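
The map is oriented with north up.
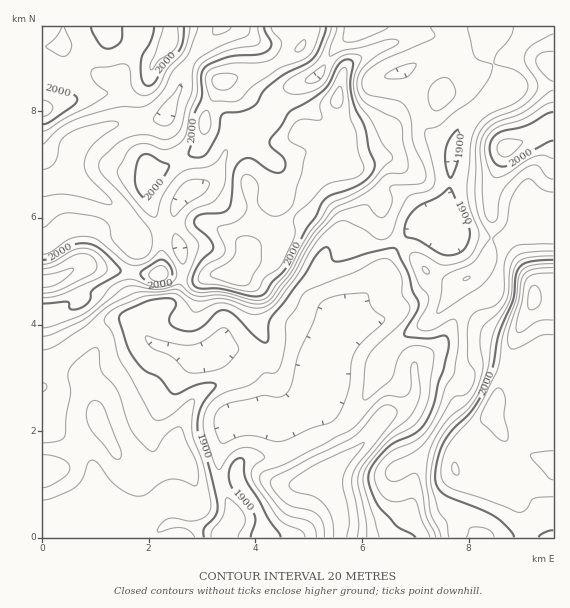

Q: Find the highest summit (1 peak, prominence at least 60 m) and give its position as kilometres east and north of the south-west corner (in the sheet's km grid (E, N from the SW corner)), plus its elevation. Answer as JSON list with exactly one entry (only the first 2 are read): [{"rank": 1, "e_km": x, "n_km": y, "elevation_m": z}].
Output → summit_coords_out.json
[{"rank": 1, "e_km": 9.21, "n_km": 4.51, "elevation_m": 2086}]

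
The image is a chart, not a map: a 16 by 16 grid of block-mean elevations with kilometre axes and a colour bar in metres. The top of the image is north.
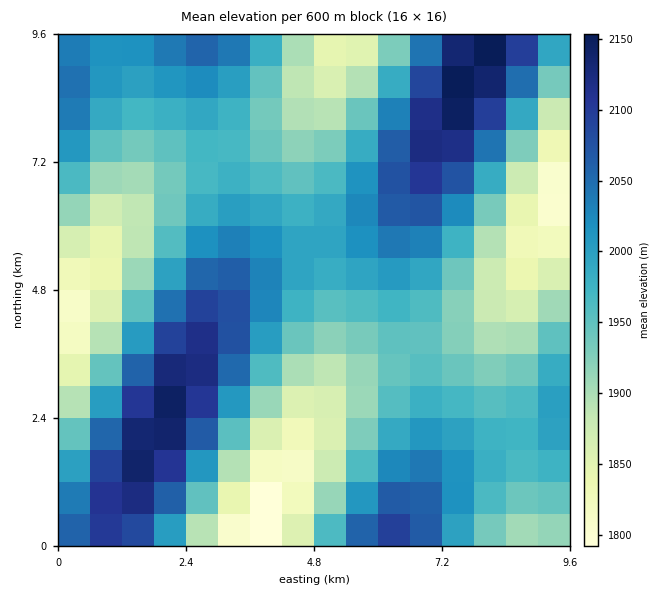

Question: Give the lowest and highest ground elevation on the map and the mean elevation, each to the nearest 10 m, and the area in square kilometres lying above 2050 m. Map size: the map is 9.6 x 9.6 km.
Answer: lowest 1780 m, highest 2160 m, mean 1970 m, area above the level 18.1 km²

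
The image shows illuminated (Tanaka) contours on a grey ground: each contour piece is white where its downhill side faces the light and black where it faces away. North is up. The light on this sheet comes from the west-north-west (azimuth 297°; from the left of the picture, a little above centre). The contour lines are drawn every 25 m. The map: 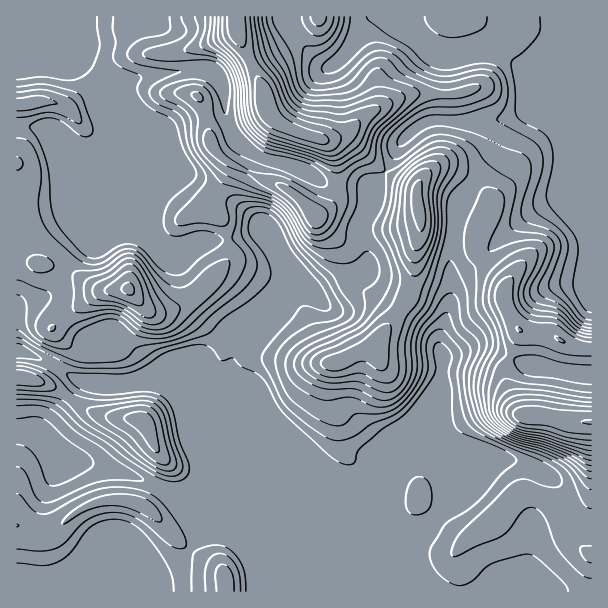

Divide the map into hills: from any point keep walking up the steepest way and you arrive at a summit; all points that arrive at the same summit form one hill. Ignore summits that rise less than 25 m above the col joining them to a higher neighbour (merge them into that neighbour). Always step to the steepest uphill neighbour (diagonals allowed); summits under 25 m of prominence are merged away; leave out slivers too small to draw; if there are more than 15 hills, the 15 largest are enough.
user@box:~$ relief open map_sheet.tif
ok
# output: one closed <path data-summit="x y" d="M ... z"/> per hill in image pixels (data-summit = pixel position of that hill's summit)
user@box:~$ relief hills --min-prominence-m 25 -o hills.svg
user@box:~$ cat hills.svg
<path data-summit="591 422" d="M488 348l-17 0-29 9 2 3-4 24-12 29-48 48-4 12-7 7-9 4-9 3-151 0-9 1-8 5-13 1 22 24 39 17 13 11 12 21 2 25 333 0 1-217-64-9z"/><path data-summit="128 288" d="M99 98l-1 12 6 24-1 4-8 8-15 0-14-8-28-11-22 1 0 222 23 8 45 24 36 3 20-5 15 0 16 8 9 8 6 11 10 27 0 15 5 8 31-73 0-25 8-12 36-38 13-24-3-18-9-18-16-19-24 8-45 4-10 5-11 0-7-3-8-8-5-9z"/><path data-summit="377 347" d="M363 271l-24 5-24 14-4 0-11-6-12 2-12 23-36 38-8 12 0 25-32 74 2 18-8 12 157-1 18-7 7-7 4-12 48-48 10-20 4-18 2-16-5-14-5-9-8-8-51-33-8-8-1-14z"/><path data-summit="264 101" d="M401 16l-24 0-8 3-8 10-15 25-17 13-11-5-21-25-21 13-58 26 6 17 0 15 4 14 7 16 8 8 20 12 30 8 37 20 35 1 5 2 1 5 2-6 18-24 11-23 20-17 7-3 63 0 21-5 17-8 9-11 25-11 14-18-14-1-24 11-4 0-20-16-21-12-19 0-20 5-16-1-9-5-23-18-5-5z"/><path data-summit="315 216" d="M207 70l-22 0-39 6-18 4-9 10-17-1 83 85 42 24 33 26 6 13 11 12 7 14 6 23 10-2 11 6 4 0 24-14 23-5 5-5 0-14-6-15-1-10 10-21 0-17-17-3-27-2-26-15-37-11-20-12-8-8-6-12-5-18-1-21-5-9z"/><path data-summit="141 506" d="M29 432l-13 0 1 160 90 0 42-18 15-3 13-7 13-13 12-23-32-35-30-15-50-15-18-1-22-10z"/><path data-summit="560 339" d="M591 156l-7 20-9 18-18 5-26 13-19 16-33 34-27 16-1 21-12 40 0 8 4 9 28-8 17 0 40 18 51 8 13 0z"/><path data-summit="419 209" d="M525 110l-12 6-21 5-63 0-7 3-20 17-11 23-19 27-2 15-10 21 1 10 6 15 0 14-5 4 4 3 1 14 8 8 51 33 8 8 4 8 13-45 0-50 7-45 24-34 20-23 4-16 5-8z"/><path data-summit="236 17" d="M285 16l-268 0-1 41 16-3 37 2 22 19 8 13 12 2 8 0 6-8 7-3 53-9 22 0 9 6 5 0 31-16 24-10 20-12 0-3-4-5z"/><path data-summit="144 422" d="M155 380l-15 0-20 5-39-3-40 51-11-1 20 20 22 10 11 0 34 8 23 8 28 15 20-1 11-10 3-6 0-14-6-13 0-15-16-38-9-8z"/><path data-summit="447 17" d="M591 16l-189 0 0 7 6 8 27 21 21 3 20-5 19 0 21 12 17 14 7 2 24-11 14 0 14-5z"/><path data-summit="29 104" d="M47 54l-15 0-16 5 0 67 28 2 22 10 14 8 15 0 8-8 1-4-6-24 0-24-7-11-19-17z"/><path data-summit="225 581" d="M197 520l-3 1 8 9-12 21-13 13-13 7-15 3-41 17 149 1-1-25-12-21-13-11z"/><path data-summit="17 377" d="M17 350l-1 81 25 2 23-28 10-16 10-8-45-23z"/><path data-summit="318 17" d="M375 16l-89 1 6 13 18 24 8 8 11 5 17-13 18-30z"/>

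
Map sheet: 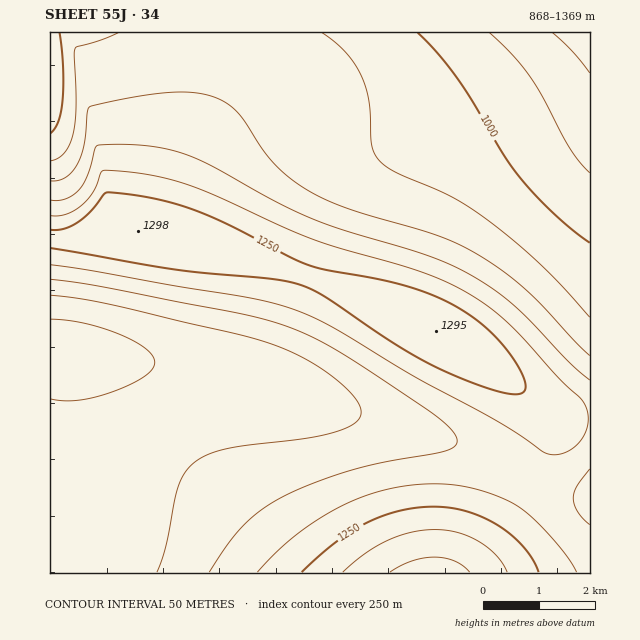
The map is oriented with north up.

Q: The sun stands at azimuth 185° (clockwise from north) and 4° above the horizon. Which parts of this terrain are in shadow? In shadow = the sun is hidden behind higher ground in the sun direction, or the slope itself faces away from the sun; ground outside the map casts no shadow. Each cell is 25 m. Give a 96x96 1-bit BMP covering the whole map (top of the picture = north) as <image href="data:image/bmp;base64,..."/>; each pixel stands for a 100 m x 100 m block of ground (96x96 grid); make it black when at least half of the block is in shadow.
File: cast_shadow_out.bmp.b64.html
<image width="96" height="96" href="data:image/bmp;base64,Qk2+BAAAAAAAAD4AAAAoAAAAYAAAAGAAAAABAAEAAAAAAIAEAAATCwAAEwsAAAIAAAAAAAAA////AAAAAAAAAAAAAAAAAAAAAAAAAAAAAAAP//8AAAAAAAAAAAA/////gAAAAAAAAAB/////+AAAAAAAAAD//////gAAAAAAAAD//////wAAAAAAAAH//////4AAAAAAAAH//////4AAAAAAAAH//////wAAAAAAAAH//////wAAAAAAAAH//////wAAAAAAAAH//////gAAAAAAAAH//////AAAAAAAAAH//////AAAAAAAAAH/////+AAAAAAAAAD/////+AAAAAAAAAD/////8AAAAAAAAAD/////8AAAAAAAAAD/////4AAAAAAAAAD/////wAAAAAAAAAB/////wAAAAAAAAAB/////gAAAAAAAAAB/////AAAAAAAAAAA////+AAAAAAAAAAA////8AAAAAAAAAAAf///4AAAAAAAAAAAf///gAAAAAAAAAAAP///AAAAAAAAAAAAD//4AAAAAAAAAAAAA//AAAAAAAAAAAAAAAAAAAA8AAAAAAAAAAAAAAB8AAAAAAAAAAAAAAD8AAAAAAAAAAAAAAH8AAAAAAAAAAAAAAf8AAAAAAAAAAAAAA/8AAAAAAAAAAAAAB/8AAAAAAAAAAAAAD/8AAAAAAAAAAAAAP/8AAAAAAAAAAAAAf/8AAAAAAAAAAAAB//8AAAAAAAAAAAAH//8AAAAAAAAAAAAf//8AAAAAAAAAAAB///8AAAAAAAAAAAH///8AAAAAAAAAAAf///8AAAAAAAAAAD////8AAAAAAAAAAP////8AAAAAAAAAA/////8AAAAAAAAAH/////8AAAAAAAAAf/////8AAAAAAAAB//////8AAAAAAAAH//////8AAAAAAAA///////8AAAAAAAD///////8AAAAAAAf///////8AAAAAAD////////8AAAAAAf////////8AAAAAD/////////8AAAAA///////////4AAAP///////////+AAD/////////////AB//////////////h/////////////////////////////////////////////7///////////////z///////////////z///////////////j///////////////D///////////////D//////////////+D//////////////8D//////////////4D//////////////4D//////////////wD//////////////gD//////////////AD/////////////+AD/////////////8AB/////////////4AB//////8AA////wAB//////AAAB///gAB/////8AAAAP/+AAB/////wAAAAB/4AAB/////AAAAAACAAAA////+AAAAAAAAAAA////4AAAAAAAAAAA////wAAAAAAAAAAA////gAAAAAAAAAAA7//+AAAAAAAAAAAAR//8AAAAAAAAAAAAQ//4AAAAAAAAAAAAA//wAAAAAAAAAAAAAf/AAAAAAAAAAAAAAf+AAAAAAAAAAAAA="/>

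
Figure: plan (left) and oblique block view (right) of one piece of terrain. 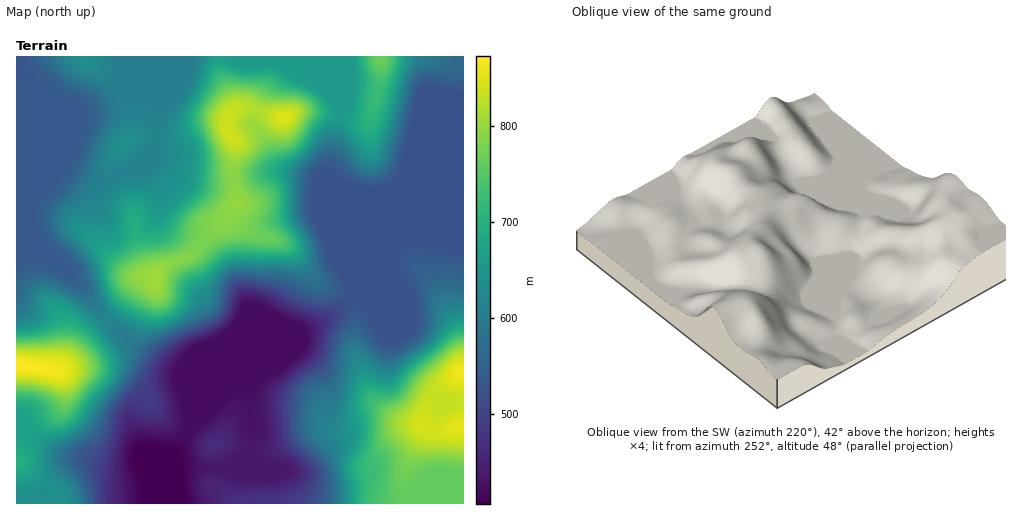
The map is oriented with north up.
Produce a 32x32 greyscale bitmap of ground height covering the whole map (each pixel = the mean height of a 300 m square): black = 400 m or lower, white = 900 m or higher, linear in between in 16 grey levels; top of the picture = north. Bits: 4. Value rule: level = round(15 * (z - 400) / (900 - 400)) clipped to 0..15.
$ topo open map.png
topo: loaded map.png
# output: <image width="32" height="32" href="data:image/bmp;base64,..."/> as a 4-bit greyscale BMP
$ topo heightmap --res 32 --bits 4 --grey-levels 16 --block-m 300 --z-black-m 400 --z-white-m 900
<image width="32" height="32" href="data:image/bmp;base64,Qk12AgAAAAAAAHYAAAAoAAAAIAAAACAAAAABAAQAAAAAAAACAAATCwAAEwsAABAAAAAAAAAAAAAAABEREQAiIiIAMzMzAERERABVVVUAZmZmAHd3dwCIiIgAmZmZAKqqqgC7u7sAzMzMAN3d3QDu7u4A////AHd3ZCEQABEiIiI0V5qru7uHd1QhEAARIRESI1eaq7u7mHZDIQAAERERESNYmqu7u5h1QzEAABEhERI0Z5q7zMyIdlQyEBESIREjRmeKvN3diJl1QhERERERI1Z3irzd3omql0MiIRERESNWZ4q83d2au6hkMyEREREjVmeaq83dzN3KhTMhERERE0VWiIm93e7u25dTIRERERE0Vnd4rN7t3cuXVCEREREREkZmVnnNu7y5hmVDERERERJFZURXm4iZmHZ3ZUMhERESNFRERXlniId3iZhlQRERIjREREV3Z4dmeau5dlIRIzRERERFZlZlVou8yodjMzRVVERERVVFVFabzMupdVVWZUREREVVRERXmru7u5iIiHVERERERERFeImaq7u6qqqFREREREREVnd4mZq7y7upZERERERERFZ3eJiJq8y7qFRERERERERWZ3iIeJq8y6dURERERERERWZnd3eJvLunVERERERERERWZmd3iby6l1REVUREREREVndmd3m8uphlRWdkREREREVnd3eJzcu6llZ4ZERERERFZ3d3is3MzKh3iXVERERERFZmZ5vdzN3JiJmFREREREVmZmaKzdzMyoiJlkRERERVZmZmeby7qpiIipdERERVZmZmZmiqmZiIiIqoVFVEVndmZmZniIiIiIiKuGZV"/>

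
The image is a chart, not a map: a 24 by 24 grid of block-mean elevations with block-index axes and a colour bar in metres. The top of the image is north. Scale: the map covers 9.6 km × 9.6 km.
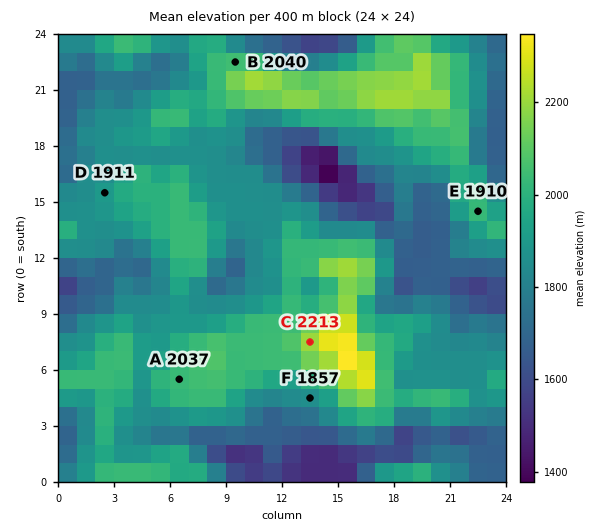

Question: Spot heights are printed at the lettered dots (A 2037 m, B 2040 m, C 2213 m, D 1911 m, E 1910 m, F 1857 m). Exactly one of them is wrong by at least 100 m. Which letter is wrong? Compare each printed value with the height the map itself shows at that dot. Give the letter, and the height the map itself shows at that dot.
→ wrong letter E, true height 2035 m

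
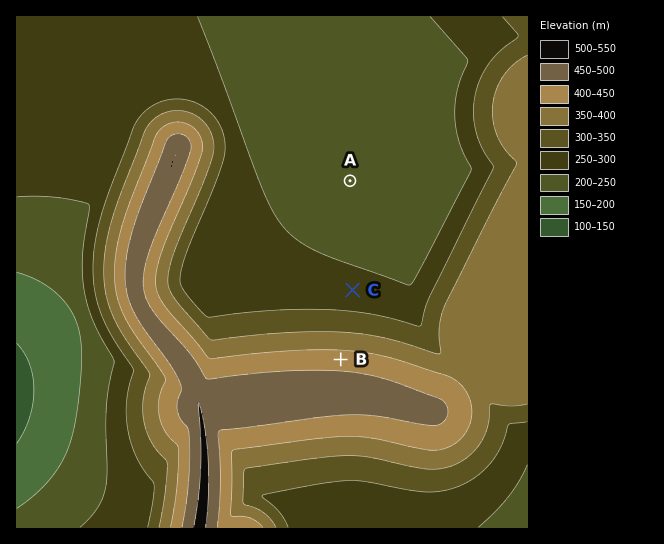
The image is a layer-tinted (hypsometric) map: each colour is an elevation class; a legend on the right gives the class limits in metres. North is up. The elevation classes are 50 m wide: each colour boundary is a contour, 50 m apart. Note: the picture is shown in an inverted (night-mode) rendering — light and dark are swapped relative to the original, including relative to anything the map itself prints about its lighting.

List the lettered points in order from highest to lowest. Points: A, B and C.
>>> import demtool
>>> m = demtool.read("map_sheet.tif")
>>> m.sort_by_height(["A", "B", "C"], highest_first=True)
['B', 'C', 'A']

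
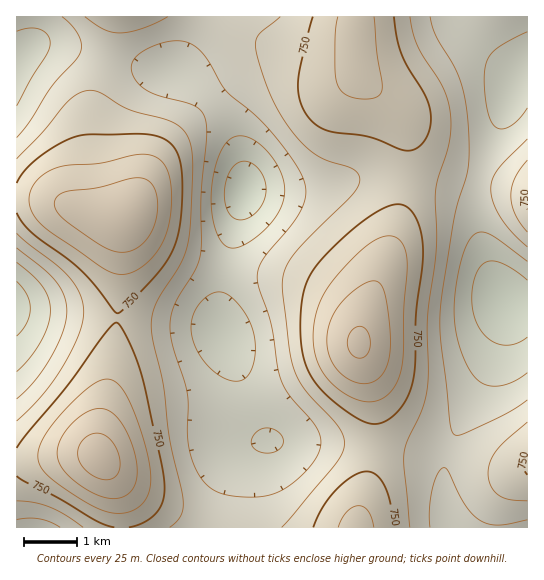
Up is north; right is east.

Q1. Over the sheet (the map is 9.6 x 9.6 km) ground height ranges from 630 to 835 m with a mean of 725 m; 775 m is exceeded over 13.6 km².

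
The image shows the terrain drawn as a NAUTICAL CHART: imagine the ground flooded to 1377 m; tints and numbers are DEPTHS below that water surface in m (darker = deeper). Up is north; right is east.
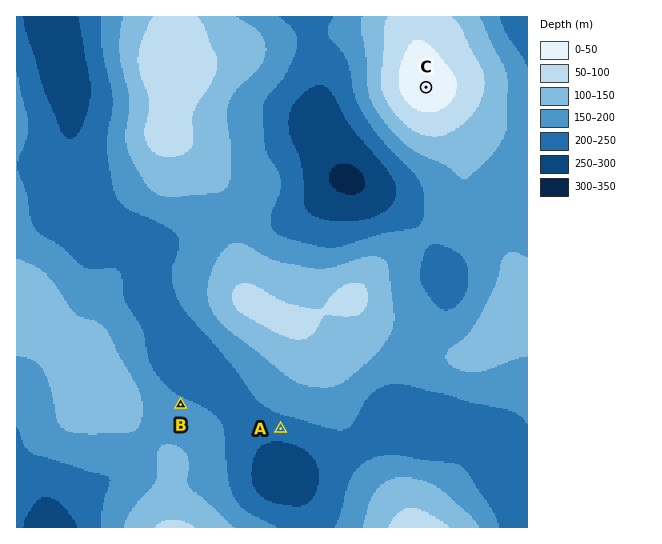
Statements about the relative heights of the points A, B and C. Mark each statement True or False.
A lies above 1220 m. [False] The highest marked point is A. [False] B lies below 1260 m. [True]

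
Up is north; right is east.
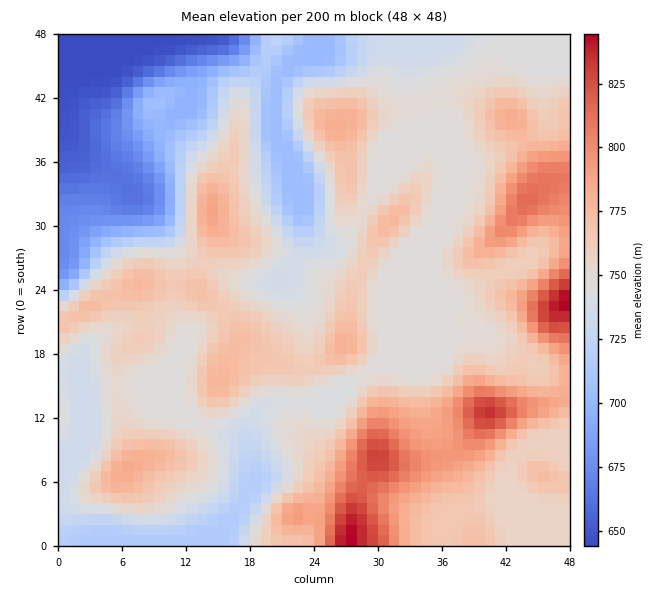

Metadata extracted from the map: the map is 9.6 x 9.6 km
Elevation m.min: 645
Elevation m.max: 845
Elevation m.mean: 750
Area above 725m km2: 74.3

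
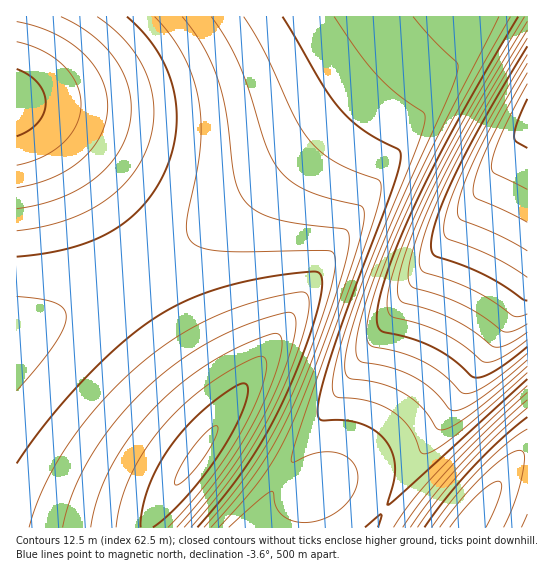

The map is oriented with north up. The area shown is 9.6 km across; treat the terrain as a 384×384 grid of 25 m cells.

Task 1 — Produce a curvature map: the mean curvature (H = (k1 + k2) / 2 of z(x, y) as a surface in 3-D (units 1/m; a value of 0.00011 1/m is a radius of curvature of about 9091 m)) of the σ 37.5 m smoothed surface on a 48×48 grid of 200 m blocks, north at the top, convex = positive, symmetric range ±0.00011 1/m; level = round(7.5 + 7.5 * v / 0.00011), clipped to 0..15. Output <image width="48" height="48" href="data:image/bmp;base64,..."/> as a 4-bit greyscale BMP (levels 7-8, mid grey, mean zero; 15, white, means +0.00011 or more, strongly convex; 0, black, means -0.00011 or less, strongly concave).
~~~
<image width="48" height="48" href="data:image/bmp;base64,Qk32BAAAAAAAAHYAAAAoAAAAMAAAADAAAAABAAQAAAAAAIAEAAATCwAAEwsAABAAAAAAAAAAAAAAABEREQAiIiIAMzMzAERERABVVVUAZmZmAHd3dwCIiIgAmZmZAKqqqgC7u7sAzMzMAN3d3QDu7u4A////AHd3iIiIiv/8p1IAWZmZmZmBAUab7/2IiHd3iIiIiN/+yWQgF5mZmZmWACR6z/+4iHd3eIiIiJ//24YxA4mZmZmZQBNYrf/5iHd3eIiIiIr//adTEFmZmZmZggE2m+/+iHd3d4iIiIjP/sl0IBeZmZmZlgAkec7/uHd3d3iIiIif/+uGMQKJmZmZmUATWK3/+Xd3d3eIiIiK//2oUxBZmZmZmYIBNovv/nd3d3d4iIiIz/7JdCAHmZmZmZcAJHnO/3d3d3d3iIiIjv/rljECiZmZmZlQElet/3d3d3d3eIiIif/9qFMQSZmZmZmCATWL33d3d3d3d4iIiL/+ynQgBpmZmZmXACRpznd3d3d3d3iIiI7/65YxAYmZmZmYUAJHrHd3d3d3d3eIiIn//ahTEDiZmZiIggE1ind3d3d3d3d3iIi//sp0IAaIiIiIhwATaXd3d3d3d3d3eIiN/+uWMQF4iIiIiFACR3d3d3d3d3d3d3iJ//2oUxA4iIiIiIMAJXd3d3d3d3d3d3eIr/7JdCAFiIiIiIcAE3d3d3d3d3d3d3d3jP/rljEAeIiIiIhQAXd3d3d3d3d3d3d3eO/9qFIAKIiIiIiDAHd3d3d3d3d3d3d3d6/+yXQgBIiIiIiHEHd3d3d3d3d3d3d3d3z/64YxAGiIiIiIUHd3d3d3d3d3d3d3d3jv/ahSABeIiIiIg3d3d3d3d3d3d3d3d3ef/sl0IASIiIiIh3d3d3d3d3d3d3d3d3d7/9uGMQBoiIiIiHd3d3d3d3d3d3d3d3d43/2oUgAXiIiIiHd3d3d3d3d3d3d3d3d3n/7JdCADd3d3d3d3d3d3d3d3d3d3d3d3e//bhjEAV3d3d3d3d3d3d3d3d3d3d3d3d9/9qFIAB3d3d3d3d3d3d3d3d3d3d3d3d4/+yXQgAnd3d4iId3d3d3d3d3d3d3d3d3r/65YxAFd3d4iIiIh3d3d3d3d3d3d3d3fP/ahSAAZ3d4iIiIiIh3d3d3d3d3d3d3eP/sp0IAJ3d4iIiIiIiId3d3d3d3d3d3d6/+uWMQBHd4iIiIiIiIh3d3d3d3d3d3d3z/24UwAGd4iIiIiIiIiId3d3d3d3d3d3jv7KdCABd5mZiIiIiIiIh3d3d3d3d3d3ef/slkEAR5mZmYiIiIiIiHd3d3d3d3d3d8/9uFMQBpmZmZiIiIiIiId3d3d3d3d3d47/ynUgAZmZmZmIiIiIiId3d3d3d3d3d3n/7JZBAJmZmZmYiIiIiIh3d3d3d3d3d3e//bhjEJmZmZmYiIiIiIh3d3d3d3d3d3eO/9p1IJmZmZmYiIiIiIh3d3d3d3d3d3d5/+yXQZmZmZmIiIiIiIh3d3d3d3d3d3d3v/64Y5mZmZmIiIiIiIh3d3d3d3d3d3d3jf/ahZmZmYiIiIiIiIh3d3d3d3d3d3d3ef/sp5mZiIiIiIiIiId3d3d3d3d3d3d3d6/+uYiIiIiIiIiIiId3d3d3d3d3d3d3d43/24iIiIiIiIiIiHd3d3d3d3d3d3d3d3j/7A=="/>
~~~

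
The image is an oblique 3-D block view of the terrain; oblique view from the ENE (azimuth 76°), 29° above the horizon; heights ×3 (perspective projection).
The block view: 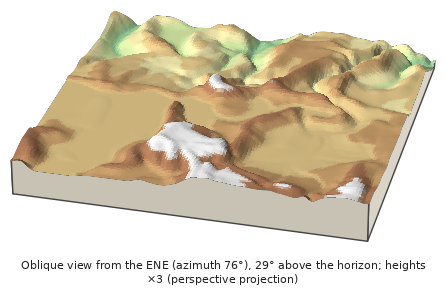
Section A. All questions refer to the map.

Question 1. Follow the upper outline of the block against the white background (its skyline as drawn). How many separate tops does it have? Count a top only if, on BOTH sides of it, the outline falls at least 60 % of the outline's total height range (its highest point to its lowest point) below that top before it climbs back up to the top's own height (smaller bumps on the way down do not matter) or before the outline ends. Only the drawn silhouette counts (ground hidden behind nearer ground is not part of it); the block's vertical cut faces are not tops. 0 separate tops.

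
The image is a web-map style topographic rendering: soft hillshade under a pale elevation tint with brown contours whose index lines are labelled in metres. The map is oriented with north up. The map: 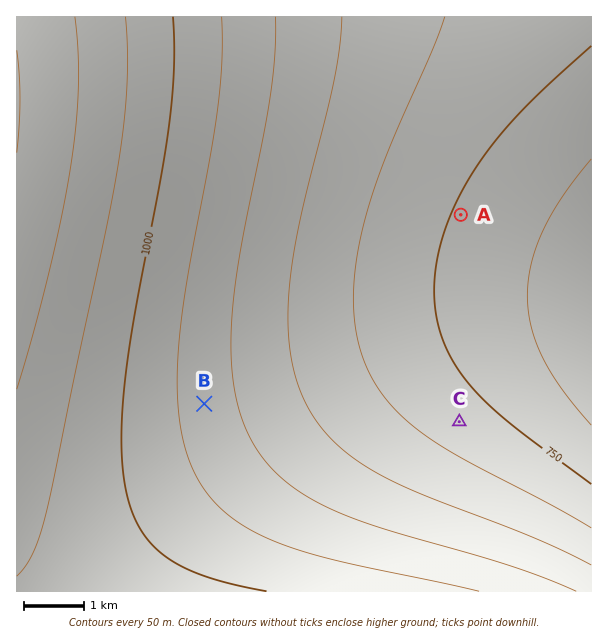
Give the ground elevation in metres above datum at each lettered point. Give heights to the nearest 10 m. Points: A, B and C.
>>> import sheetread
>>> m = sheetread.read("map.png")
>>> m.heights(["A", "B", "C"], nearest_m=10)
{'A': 740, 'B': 930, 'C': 770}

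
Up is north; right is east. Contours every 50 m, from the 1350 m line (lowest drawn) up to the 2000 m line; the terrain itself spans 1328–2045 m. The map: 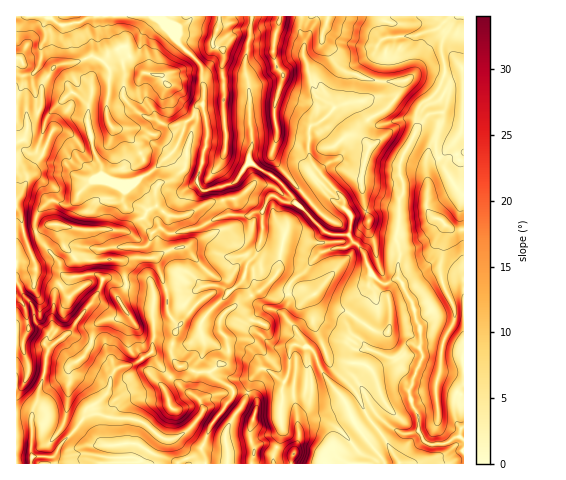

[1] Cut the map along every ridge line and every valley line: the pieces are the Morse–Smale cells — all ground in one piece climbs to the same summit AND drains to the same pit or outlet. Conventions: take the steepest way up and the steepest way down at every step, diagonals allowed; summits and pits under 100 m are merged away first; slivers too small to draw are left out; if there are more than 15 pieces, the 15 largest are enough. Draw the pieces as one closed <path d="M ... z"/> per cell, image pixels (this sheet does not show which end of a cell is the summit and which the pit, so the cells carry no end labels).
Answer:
<path d="M456 16l-4 0-13 12-8 3-15 5-27 1-8 3-5 8 8 12-5 35-16 6-26 5-17 16-10 4 0 33 9 14 25 27 0 8 7 7 0 13-3 7-19-1-4-2-30-30-3-6-16-18-25-15-6 4-8 14-6 3-25 7-7-4-2-8 6-17 0-8 4-16 0-12-4-18 1-23-2-18-25-26-2-6-12-13-2-6-145 1 0 248 19 4 3 4 12 4 10 8 9 12 16-13 10-2 14 5 9 11 9-13-4-21-3-4 12-2 22 0 2 1 11 31 1 22 3 6 10 7-6 9-4 14 4 14 4 4 4 0 12 6 14 0 24 18-1 8-21 27-9 22 4 17 21-1 1-10-3-14 1-8 18-27 7-23 8-11 7 0 18 12-2 13 3 1 15-1 5-3 2-45 7 4 9 23 21 25 10 24 31 41 79-1 0-109-5-3-21-4-18 0 0-21-4-5-3-17-14-25-1-14 2-14-4-10 3-13 0-26 4-9-3-29 16-33 0-16 2-7 19-17 6-11 2-12-3-13 0-13z"/><path d="M154 258l-22 0-12 2 3 4 4 21-9 13-9-11-14-5-10 2-16 13-9-12-10-8-10-3-8-6-16-2 0 29 9 13 4 19-4 9-9 0 1 128 188-1-3-16 9-22 21-27 1-8-24-18-14 0-12-6-4 0-4-4-4-14 4-14 6-9-10-7-3-6-1-22z"/><path d="M451 16l-199 1-1 19-6 25 4 26 0 35 3 8-3 32 27 16 16 18 3 6 30 30 4 2 19 1 3-7 0-13-7-7-1-11-24-24-9-14 0-33 10-4 17-16 26-5 16-6 5-35-8-12 5-8 8-3 27-1 18-6z"/><path d="M463 16l-5 0-4 4-11 19-1 16 3 13-2 12-6 11-19 17-2 7 0 16-16 33 3 29-4 9 0 26-3 6 4 17-2 14 1 14 14 25 3 17 4 5 0 21 18 0 25 6z"/><path d="M251 16l-89 1 1 5 12 13 2 6 25 26 2 18-1 23 4 18 0 12-10 44 6 9 33-9 13-20 3-32-3-8 0-35-4-26 6-25z"/><path d="M309 347l-3 1-1 44-5 3-18 1 0 37-8 20 0 10 110 1-4-9-26-32-10-24-21-25-9-23z"/><path d="M263 368l-11 10-7 24-19 29-1 8 3 14 0 11 46-1 0-10 8-20-1-28 3-23z"/><path d="M17 296l-1 39 9 1 4-7-3-16-3-9z"/>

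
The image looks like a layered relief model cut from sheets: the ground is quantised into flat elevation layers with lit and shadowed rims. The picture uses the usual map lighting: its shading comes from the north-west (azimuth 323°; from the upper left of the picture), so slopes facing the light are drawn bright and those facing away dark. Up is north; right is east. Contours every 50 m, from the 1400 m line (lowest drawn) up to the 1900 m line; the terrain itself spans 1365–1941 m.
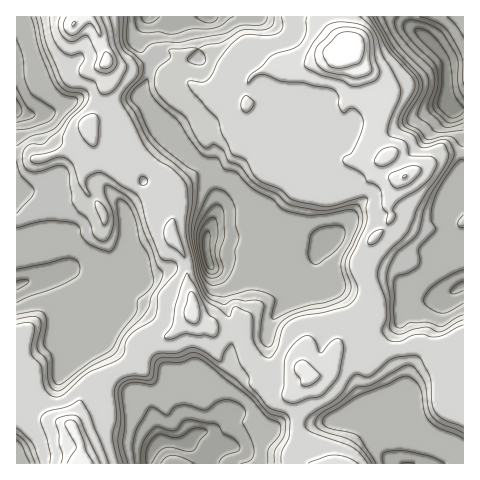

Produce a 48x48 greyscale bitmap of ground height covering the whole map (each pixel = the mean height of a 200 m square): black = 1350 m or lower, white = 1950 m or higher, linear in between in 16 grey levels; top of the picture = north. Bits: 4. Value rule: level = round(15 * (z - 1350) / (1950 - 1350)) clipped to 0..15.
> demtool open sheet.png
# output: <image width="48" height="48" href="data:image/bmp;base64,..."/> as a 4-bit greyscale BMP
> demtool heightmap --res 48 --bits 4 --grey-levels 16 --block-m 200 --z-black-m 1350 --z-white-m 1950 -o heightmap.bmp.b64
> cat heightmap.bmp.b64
<image width="48" height="48" href="data:image/bmp;base64,Qk32BAAAAAAAAHYAAAAoAAAAMAAAADAAAAABAAQAAAAAAIAEAAATCwAAEwsAABAAAAAAAAAAAAAAABEREQAiIiIAMzMzAERERABVVVUAZmZmAHd3dwCIiIgAmZmZAKqqqgC7u7sAzMzMAN3d3QDu7u4A////AFeavN3Kl1MjREMzRVVnmqqqqqhlREVVVWiavNy6llQiMyMzNEVnmqqqqpdVVVVVVXmqvNyqhlQiIiIzNFVWiaqpmHZVVVVVVpqqvNuqllVDQyIzRVVVeZmHdmZVVVVWd6qqvMuql1VEVDRERVVWeZh2VVVVVVVomaqqq7qql1VVVVVVVVVomamHZVVVVVaJqqqqqqqqllVVVVVVVVaKqqqpdlVVVVaKqqqpiaqqllVVVVVVVWiaqqqqmHZlVVaaqqqYZ5qql2ZlVVVVZ4maq7u6qYh2ZWeaqqqXVnmaqZmGVVVWeImaq7y7qZmIdniaqqqXVVeJmqqGZmVniJqZq8u7qpmZiIiaqqmHVVVniaqYiHeJiKqZqruqqqmZmZmqqql2VVVVeKqqqZmqmZmImqqqqqmZmZmqqql2VVVVaJqqqqqqmZl3mqqqqqqZiJmZqpmGVVVVVomqqqqqmZl3mqqqqqqYd3h3iYh2VVVVVmiZqsuqmZl2eZmqqqqpZmZlZ2ZmVVVWVmeJqsypiZiGZniImaqpZVVVVVVVVVVWZmeJqruXeIh2ZVZmeJqpZVVURUVVVVVWZmZ5qrpmZmZmZVVVZ5mYZVVVRERFVVVWZlVomqhVVVZlVVVVV5mYZlVVVFVERVVWZVVniaczVVVVVVVVaKqYdmZVVVVVVVVWZVVoiaYSRVVVVVVVaKqYd3ZlVVVVVVVmZVZ5qpQTVVVVVVVVV5qph3ZmVVVVVWZ3ZVaKqoMTRVVVVVVUVpqqmHZmVWVVVWeIdmeaqoMSRVVVVVVVVXqqqYdmZmZmZmeJdmeaqoQiRVVVVVVVVWmqqZdmZnd3d3iJdmiqqoUzRVVWZmZmVWiqqphmZmd3d4iZdnmqqoZERVVmZ4iIh3mqqphlVmZ3d4mYd4maqpZUVVVmiZqqqZmqqql1VVZnd4mIeJmaqoZVVWZ4mqqqqqqqu6qGVWd3d5mImZmaqYZVVniaqqqqqqqrzLunVXiHeJqZmZmZmHZmZ4mqqqqqqqq7vMupdnmZiaqqqpmZhmZmeJmqqqqqqqu8uqqqhniJmaqqqqmHZWZ3iZmqqqqqqqu8yqmqh2d4iaqqqql2VWeImqmZqqqqqqq7qph4dlZniaqqqphlVniImqqZmqqqqqq6qYZVVURVaKqqqpdVZniJmqqqqqqqqqq6l2VUMyRFVpqqqYZWZ4iZmqqqqqqqqqq7qGVCETRVVXmqqXZmiImZqqqqqqqqqqq7qXUxAUVVZniqqGVoiJmZqqqqqqqqqqu7qoZBEkVVeZmqqYZ4iJmZqqqqqqqqq7u7qpZCE1VWiqqrupd4iZmZqqqqqqq7zNzLqoZCE1VXmqq9yqh4iIiJqqqqqrzN7u3KqWVCE1Voqqq9ypd3iIeImqqqqrze/+26llQhE1Vpqqq8uGZ3d3eImaqqqqve/+25dTIRJFV5q7vMp1VmZmZ3eZmZmqvN7+24VCESNVWKvdzMp1VVVVVVZ4iImqq83dyWQyEjRVaKve3Lp1Q0REQ0VVVnmqqru7p1QyNEVQ=="/>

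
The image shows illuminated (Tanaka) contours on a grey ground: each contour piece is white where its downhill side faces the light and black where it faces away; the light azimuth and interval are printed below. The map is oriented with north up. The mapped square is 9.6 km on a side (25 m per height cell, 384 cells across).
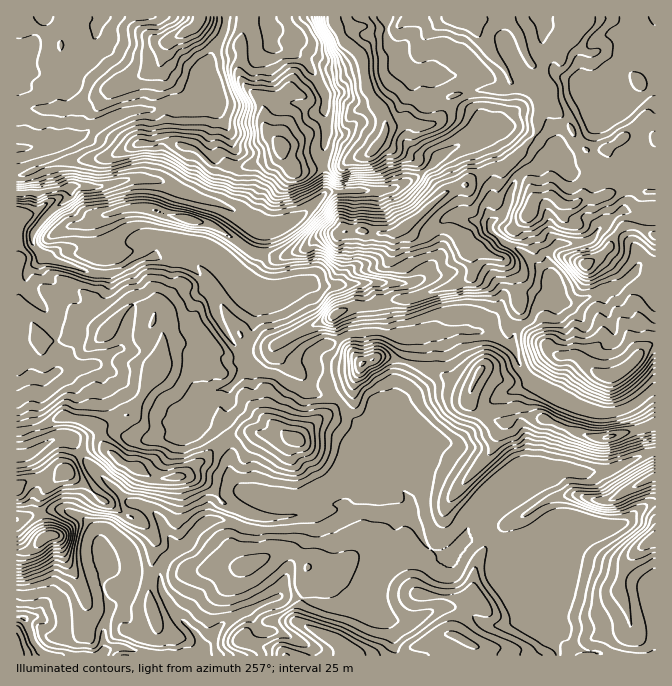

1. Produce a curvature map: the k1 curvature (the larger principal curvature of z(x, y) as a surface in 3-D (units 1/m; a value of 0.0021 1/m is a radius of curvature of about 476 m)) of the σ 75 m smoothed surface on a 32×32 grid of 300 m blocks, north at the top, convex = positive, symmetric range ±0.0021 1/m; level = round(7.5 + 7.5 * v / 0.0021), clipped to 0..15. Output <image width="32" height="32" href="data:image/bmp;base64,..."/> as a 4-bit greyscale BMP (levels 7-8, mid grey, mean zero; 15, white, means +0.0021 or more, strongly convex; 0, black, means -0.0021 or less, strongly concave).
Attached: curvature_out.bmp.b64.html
<image width="32" height="32" href="data:image/bmp;base64,Qk12AgAAAAAAAHYAAAAoAAAAIAAAACAAAAABAAQAAAAAAAACAAATCwAAEwsAABAAAAAAAAAAAAAAABEREQAiIiIAMzMzAERERABVVVUAZmZmAHd3dwCIiIgAmZmZAKqqqgC7u7sAzMzMAN3d3QDu7u4A////AKmriaqnvLyay5qoqqqYmJmaipqaiZqs/Jd3mpiHd5iomHuIqImYiZd3iZmrh4iZp5eLh6mYmYeoiIq4uYh3iqe4yHepqpmpqZiIh5l3eInH/+d3qXmZqpiIiIiKiIiJz37pa9mXmKmIiIiKiKl3h3uqavuImMuZmIiIjIeLuu+57c2avcuHiIiIiIrod4yp/4rZr9rLiYqZiIiIvnd3iIuImviIeqmbyXeIh2yoed+43r25l3eKu8qIeIiLvP/s/3jIipeIiah7qHeKyZu3iYmHiIe4iImoeMp2ismYh62niHh5momnmoi/zMmdqbzb+4mKp4qJmbyHysiHmovrqJ2YibmZipma/6iId3eKqImYmIiamYmXd3z/7rd4m3eYmKq7maq4h4h4iZnO24p4yIjImaiYmHjMh5m5eKrqjfuYvJmJiIe/vf3KuZjMqYqemrz8qIv/6Hee/++ap82bqMzdnN/+qIeZibh5+piNvLqIuWiIiImZjbenhq3Zmqeaqs7+2Xeu3b3N/aqorOmHiIiHiK//+5m8h6zZiIeNiLupiIiJmYh52Zi4y9yXaqt3qpmaqHiHaciXu7h7h4mqh3l4iLuZl4+sqJ53eKu6qHiJeIiJqneqepiteId4mZmIiIiYd62oqnh5+3eXe3mKmXeYmHmo7ZuJr6mKq7mYiamI"/>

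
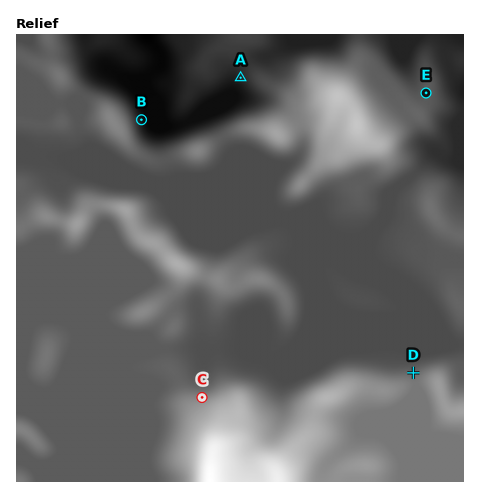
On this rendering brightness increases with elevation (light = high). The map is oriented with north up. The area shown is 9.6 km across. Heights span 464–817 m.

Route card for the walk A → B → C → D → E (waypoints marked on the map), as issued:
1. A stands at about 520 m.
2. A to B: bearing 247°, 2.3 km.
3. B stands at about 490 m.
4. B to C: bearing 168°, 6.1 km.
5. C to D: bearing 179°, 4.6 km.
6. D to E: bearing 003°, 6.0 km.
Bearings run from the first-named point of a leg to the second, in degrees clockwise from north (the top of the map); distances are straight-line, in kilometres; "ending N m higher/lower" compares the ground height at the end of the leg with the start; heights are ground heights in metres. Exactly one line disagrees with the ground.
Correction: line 5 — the bearing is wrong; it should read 83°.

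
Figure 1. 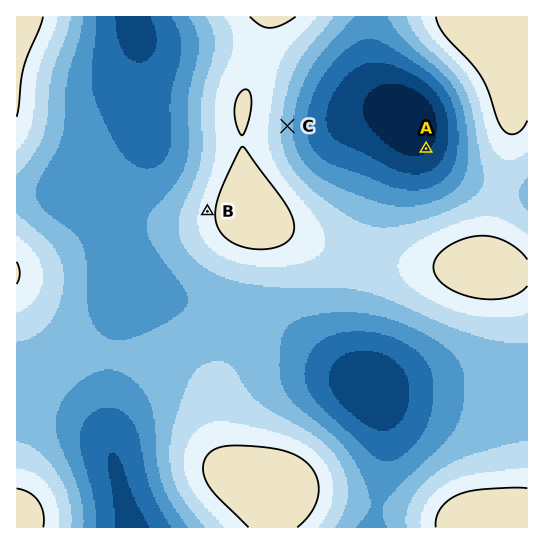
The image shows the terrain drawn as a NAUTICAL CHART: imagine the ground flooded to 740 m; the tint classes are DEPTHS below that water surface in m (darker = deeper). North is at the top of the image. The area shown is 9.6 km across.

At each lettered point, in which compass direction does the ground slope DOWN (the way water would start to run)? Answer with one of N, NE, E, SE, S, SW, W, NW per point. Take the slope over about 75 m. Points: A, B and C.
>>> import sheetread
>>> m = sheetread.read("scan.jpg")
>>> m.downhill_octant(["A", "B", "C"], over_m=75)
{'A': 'NW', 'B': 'W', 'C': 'E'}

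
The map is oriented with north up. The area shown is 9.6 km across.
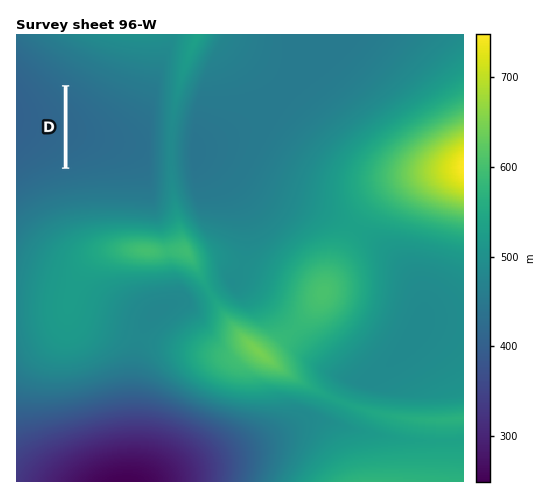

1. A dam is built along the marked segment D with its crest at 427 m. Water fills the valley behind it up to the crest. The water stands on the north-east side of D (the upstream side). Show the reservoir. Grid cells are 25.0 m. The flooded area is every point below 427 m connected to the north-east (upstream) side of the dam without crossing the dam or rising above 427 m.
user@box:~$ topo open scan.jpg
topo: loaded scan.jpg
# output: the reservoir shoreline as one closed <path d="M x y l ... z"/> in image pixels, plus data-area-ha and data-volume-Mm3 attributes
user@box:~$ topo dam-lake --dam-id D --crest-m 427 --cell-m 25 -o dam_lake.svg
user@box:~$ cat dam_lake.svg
<path d="M68 89l-1 76 3 1 13-5 18-9 6-9 1-7-4-12-6-8-30-27z" data-area-ha="93" data-volume-Mm3="3.32"/>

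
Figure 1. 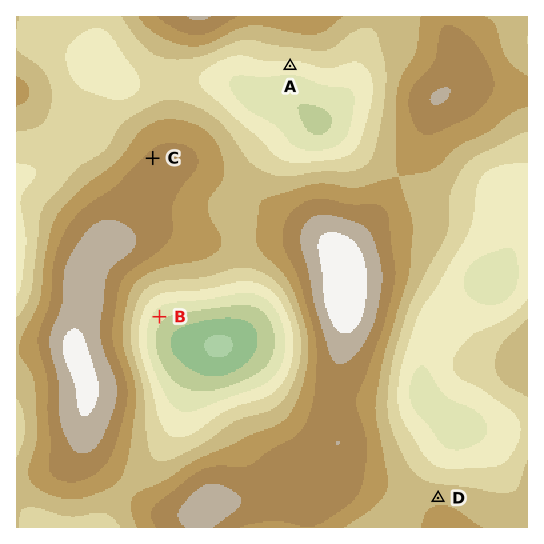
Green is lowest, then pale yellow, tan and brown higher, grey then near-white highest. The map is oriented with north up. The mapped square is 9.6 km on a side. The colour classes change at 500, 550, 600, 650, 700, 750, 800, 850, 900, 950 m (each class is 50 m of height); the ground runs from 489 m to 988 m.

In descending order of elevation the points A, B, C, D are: C D A B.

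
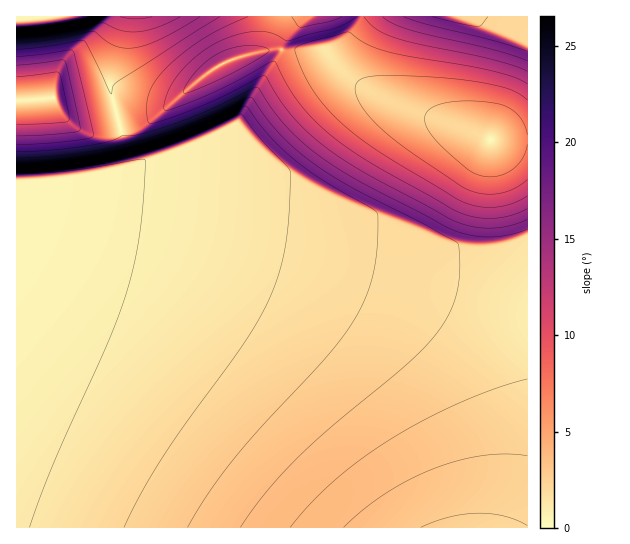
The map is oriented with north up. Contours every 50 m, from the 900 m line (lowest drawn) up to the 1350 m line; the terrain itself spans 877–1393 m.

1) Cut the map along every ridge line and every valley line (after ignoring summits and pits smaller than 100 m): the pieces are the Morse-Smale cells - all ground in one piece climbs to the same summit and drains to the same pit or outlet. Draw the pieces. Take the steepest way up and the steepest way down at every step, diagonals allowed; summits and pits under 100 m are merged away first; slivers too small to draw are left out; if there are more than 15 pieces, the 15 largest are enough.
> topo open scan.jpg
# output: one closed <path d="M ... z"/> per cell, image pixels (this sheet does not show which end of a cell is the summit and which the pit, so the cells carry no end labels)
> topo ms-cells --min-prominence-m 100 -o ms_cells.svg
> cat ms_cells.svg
<path d="M33 217l-17 1 1 310 511-1-1-231-26-1-43-7-205-43-70-12-81-10z"/><path d="M313 49l-43 0-28 7-25 11-58 46-6 3-6-1-13 2-15 6 9 35-2 9-52 12-57 5-1 33 86 6 81 10 70 12 205 43 43 7 26 1 1-155-38-1-20-9-68-24-37-19-22-16-16-17z"/><path d="M527 16l-166 0-4 10-16 23-1 13 4 8 17 15 41 22 68 24 20 9 37 0z"/><path d="M359 16l-232 0-16 61 0 16 8 29 28-7 10 0 60-48 13-7 33-9 58 0 24 21-5-10 0-9 4-10 13-17 3-5z"/><path d="M126 16l-109 0-1 83 22 1 15-3 10 18 10 10 10 6 35-8-7-30 0-16 5-15z"/><path d="M53 97l-37 4 1 83 65-7 37-8 9-4-4-24-6-18-24 6-15 0-16-14z"/>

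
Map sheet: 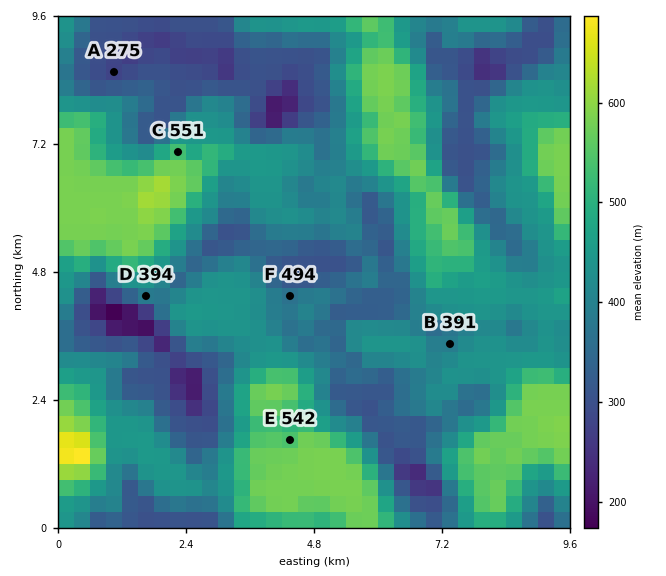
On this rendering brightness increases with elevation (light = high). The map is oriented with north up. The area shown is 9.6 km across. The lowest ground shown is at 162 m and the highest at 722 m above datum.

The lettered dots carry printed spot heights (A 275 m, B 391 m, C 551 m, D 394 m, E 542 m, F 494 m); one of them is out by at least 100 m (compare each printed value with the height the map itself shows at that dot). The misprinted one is F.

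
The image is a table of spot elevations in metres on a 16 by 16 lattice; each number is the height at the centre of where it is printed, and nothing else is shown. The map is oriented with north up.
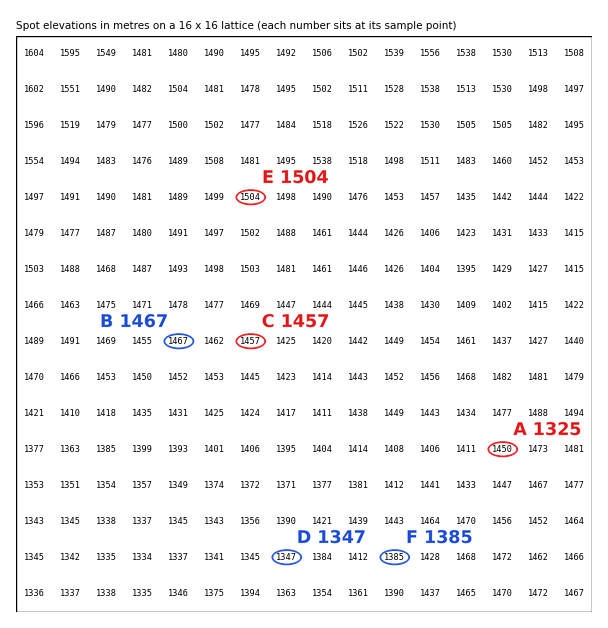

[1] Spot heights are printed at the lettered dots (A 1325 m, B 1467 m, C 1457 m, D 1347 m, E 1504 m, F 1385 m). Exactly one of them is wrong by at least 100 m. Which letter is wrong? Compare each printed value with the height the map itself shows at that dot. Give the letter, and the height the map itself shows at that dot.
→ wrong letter A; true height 1450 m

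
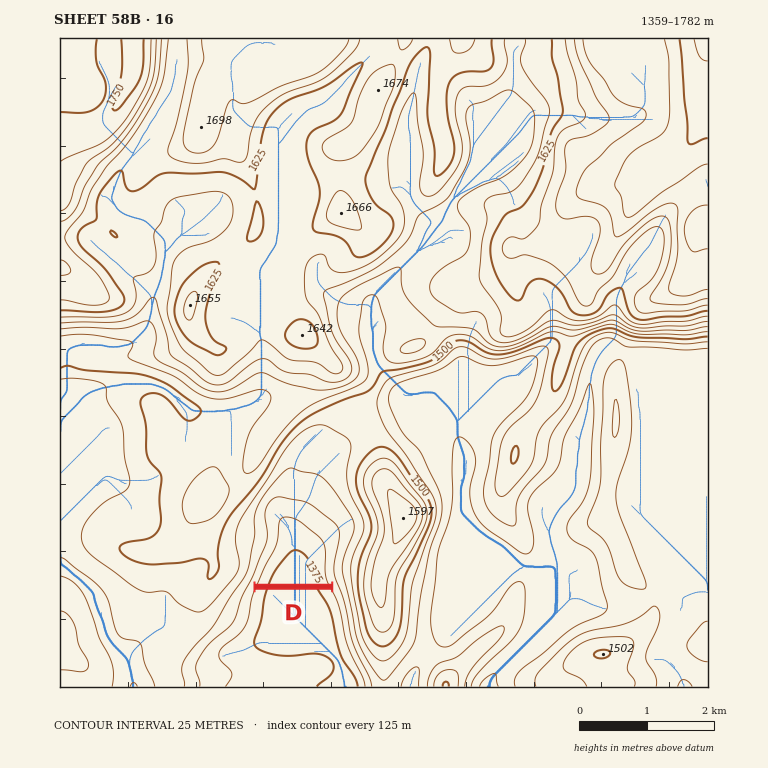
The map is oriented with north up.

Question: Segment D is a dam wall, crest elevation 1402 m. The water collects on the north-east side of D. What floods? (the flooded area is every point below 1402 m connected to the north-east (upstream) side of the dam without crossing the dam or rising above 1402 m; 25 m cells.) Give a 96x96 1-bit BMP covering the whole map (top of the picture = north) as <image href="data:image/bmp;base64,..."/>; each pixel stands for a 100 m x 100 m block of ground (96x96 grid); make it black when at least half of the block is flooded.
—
<image width="96" height="96" href="data:image/bmp;base64,Qk2+BAAAAAAAAD4AAAAoAAAAYAAAAGAAAAABAAEAAAAAAIAEAAATCwAAEwsAAAIAAAAAAAAA////AAAAAAAAAAAAAAAAAAAAAAAAAAAAAAAAAAAAAAAAAAAAAAAAAAAAAAAAAAAAAAAAAAAAAAAAAAAAAAAAAAAAAAAAAAAAAAAAAAAAAAAAAAAAAAAAAAAAAAAAAAAAAAAAAAAAAAAAAAAAAAAAAAAAAAAAAAAAAAAAAAAAAAAAAAAAAAAAAAAAAAAAAAAAAAAAAAAAAAAAAAAAAAAAAAAAAAAAAAAAAAAAAAAAAAAAAAAAAAAAAAAAAAAAAAAH/wAAAAAAAAAAAAAD/wAAAAAAAAAAAAAD/wAAAAAAAAAAAAAB/wAAAAAAAAAAAAAB/wAAAAAAAAAAAAAA/wAAAAAAAAAAAAAA/gAAAAAAAAAAAAAA/AAAAAAAAAAAAAAA+AAAAAAAAAAAAAAA8AAAAAAAAAAAAAAAQAAAAAAAAAAAAAAAAAAAAAAAAAAAAAAAAAAAAAAAAAAAAAAAAAAAAAAAAAAAAAAAAAAAAAAAAAAAAAAAAAAAAAAAAAAAAAAAAAAAAAAAAAAAAAAAAAAAAAAAAAAAAAAAAAAAAAAAAAAAAAAAAAAAAAAAAAAAAAAAAAAAAAAAAAAAAAAAAAAAAAAAAAAAAAAAAAAAAAAAAAAAAAAAAAAAAAAAAAAAAAAAAAAAAAAAAAAAAAAAAAAAAAAAAAAAAAAAAAAAAAAAAAAAAAAAAAAAAAAAAAAAAAAAAAAAAAAAAAAAAAAAAAAAAAAAAAAAAAAAAAAAAAAAAAAAAAAAAAAAAAAAAAAAAAAAAAAAAAAAAAAAAAAAAAAAAAAAAAAAAAAAAAAAAAAAAAAAAAAAAAAAAAAAAAAAAAAAAAAAAAAAAAAAAAAAAAAAAAAAAAAAAAAAAAAAAAAAAAAAAAAAAAAAAAAAAAAAAAAAAAAAAAAAAAAAAAAAAAAAAAAAAAAAAAAAAAAAAAAAAAAAAAAAAAAAAAAAAAAAAAAAAAAAAAAAAAAAAAAAAAAAAAAAAAAAAAAAAAAAAAAAAAAAAAAAAAAAAAAAAAAAAAAAAAAAAAAAAAAAAAAAAAAAAAAAAAAAAAAAAAAAAAAAAAAAAAAAAAAAAAAAAAAAAAAAAAAAAAAAAAAAAAAAAAAAAAAAAAAAAAAAAAAAAAAAAAAAAAAAAAAAAAAAAAAAAAAAAAAAAAAAAAAAAAAAAAAAAAAAAAAAAAAAAAAAAAAAAAAAAAAAAAAAAAAAAAAAAAAAAAAAAAAAAAAAAAAAAAAAAAAAAAAAAAAAAAAAAAAAAAAAAAAAAAAAAAAAAAAAAAAAAAAAAAAAAAAAAAAAAAAAAAAAAAAAAAAAAAAAAAAAAAAAAAAAAAAAAAAAAAAAAAAAAAAAAAAAAAAAAAAAAAAAAAAAAAAAAAAAAAAAAAAAAAAAAAAAAAAAAAAAAAAAAAAAAAAAAAAAAAAAAAAAAAAAAAAAAAAAAAAAAAAAAAAAAAAAAAAAAAAAAAAAAAAAAAAAAAAAAAAAAAAAAAAAAAAAAAAAAAAAAAAAAAAAAAAAAAAAAAAAAAAAAAAAAAAAAAAAAAAAAAAAAAA="/>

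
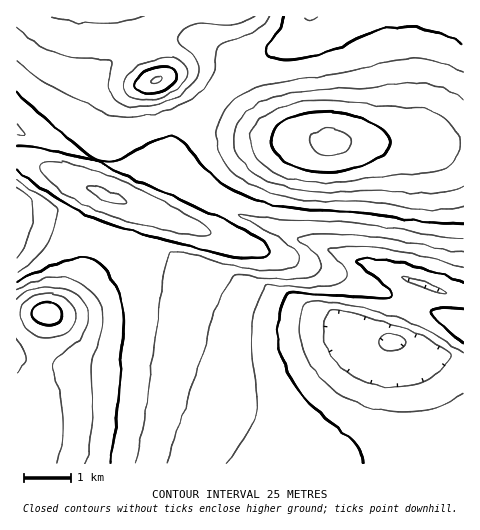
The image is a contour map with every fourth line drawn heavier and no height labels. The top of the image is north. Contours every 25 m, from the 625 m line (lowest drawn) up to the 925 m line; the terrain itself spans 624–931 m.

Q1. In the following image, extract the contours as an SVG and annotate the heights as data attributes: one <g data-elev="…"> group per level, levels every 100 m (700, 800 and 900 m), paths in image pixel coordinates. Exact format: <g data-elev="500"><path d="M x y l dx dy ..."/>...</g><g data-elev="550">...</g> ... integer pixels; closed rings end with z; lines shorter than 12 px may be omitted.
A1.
<g data-elev="700"><path d="M362 463l0-9-5-8-49-45-13-16-9-17-7-19-2-19 2-17 7-16 2-3 5-1 84 5 14-1 0-4-4-5-30-26 0-3 3 0 23 1 28 5 27 8 25 10"/><path d="M463 309l-23-1-6 1-3 3 8 10 24 22"/></g><g data-elev="800"><path d="M109 463l8-49 6-89-2-23-8-21-12-18-7-4-9-2-14 3-25 8-17 7-12 7"/><path d="M17 169l25 19 23 15 24 13 23 9 60 17 62 15 24 2 8-2 4-4 0-4-5-6-20-13-146-68-52-13-30-3"/><path d="M17 92l59 53 13 10 10 6 10 1 8-2 40-20 9-3 8 0 9 5 21 25 17 15 20 12 22 8 32 7 72 4 63 10 18 1 15-1"/><path d="M463 43l-17-8-18-5-17-3-18 0-24 6-37 17-16 6-19 4-19-1-10-3-2-4 12-23 5-12"/></g><g data-elev="900"><path d="M41 325l9 0 9-3 3-7-2-7-5-3-7-2-7 0-6 3-3 5 0 5 3 5z"/><path d="M313 172l27-1 28-7 10-6 9-7 3-7-1-6-5-7-11-7-13-6-16-4-29-2-14 2-11 4-10 6-6 7-3 8 2 9 5 9 10 7 11 5z"/><path d="M146 94l13-2 12-6 6-8 0-4-2-4-6-3-9-1-10 3-9 5-5 7-1 6 4 4z"/></g>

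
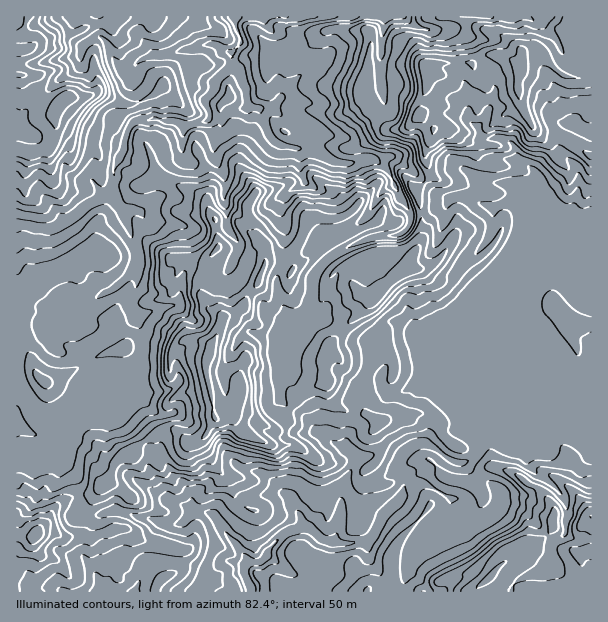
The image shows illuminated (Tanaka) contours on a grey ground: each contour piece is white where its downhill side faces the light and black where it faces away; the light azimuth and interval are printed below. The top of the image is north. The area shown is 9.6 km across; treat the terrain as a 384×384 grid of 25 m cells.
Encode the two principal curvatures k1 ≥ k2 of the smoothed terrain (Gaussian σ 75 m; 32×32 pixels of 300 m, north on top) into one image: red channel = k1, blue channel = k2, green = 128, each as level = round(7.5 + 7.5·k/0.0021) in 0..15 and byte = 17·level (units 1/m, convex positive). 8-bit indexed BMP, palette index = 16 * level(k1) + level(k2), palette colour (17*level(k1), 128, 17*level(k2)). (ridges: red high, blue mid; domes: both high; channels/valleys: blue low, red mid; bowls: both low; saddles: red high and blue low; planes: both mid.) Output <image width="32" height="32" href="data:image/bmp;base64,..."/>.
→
<image width="32" height="32" href="data:image/bmp;base64,Qk02CAAAAAAAADYEAAAoAAAAIAAAACAAAAABAAgAAAAAAAAEAAATCwAAEwsAAAABAAAAAAAAAIAAABGAAAAigAAAM4AAAESAAABVgAAAZoAAAHeAAACIgAAAmYAAAKqAAAC7gAAAzIAAAN2AAADugAAA/4AAAACAEQARgBEAIoARADOAEQBEgBEAVYARAGaAEQB3gBEAiIARAJmAEQCqgBEAu4ARAMyAEQDdgBEA7oARAP+AEQAAgCIAEYAiACKAIgAzgCIARIAiAFWAIgBmgCIAd4AiAIiAIgCZgCIAqoAiALuAIgDMgCIA3YAiAO6AIgD/gCIAAIAzABGAMwAigDMAM4AzAESAMwBVgDMAZoAzAHeAMwCIgDMAmYAzAKqAMwC7gDMAzIAzAN2AMwDugDMA/4AzAACARAARgEQAIoBEADOARABEgEQAVYBEAGaARAB3gEQAiIBEAJmARACqgEQAu4BEAMyARADdgEQA7oBEAP+ARAAAgFUAEYBVACKAVQAzgFUARIBVAFWAVQBmgFUAd4BVAIiAVQCZgFUAqoBVALuAVQDMgFUA3YBVAO6AVQD/gFUAAIBmABGAZgAigGYAM4BmAESAZgBVgGYAZoBmAHeAZgCIgGYAmYBmAKqAZgC7gGYAzIBmAN2AZgDugGYA/4BmAACAdwARgHcAIoB3ADOAdwBEgHcAVYB3AGaAdwB3gHcAiIB3AJmAdwCqgHcAu4B3AMyAdwDdgHcA7oB3AP+AdwAAgIgAEYCIACKAiAAzgIgARICIAFWAiABmgIgAd4CIAIiAiACZgIgAqoCIALuAiADMgIgA3YCIAO6AiAD/gIgAAICZABGAmQAigJkAM4CZAESAmQBVgJkAZoCZAHeAmQCIgJkAmYCZAKqAmQC7gJkAzICZAN2AmQDugJkA/4CZAACAqgARgKoAIoCqADOAqgBEgKoAVYCqAGaAqgB3gKoAiICqAJmAqgCqgKoAu4CqAMyAqgDdgKoA7oCqAP+AqgAAgLsAEYC7ACKAuwAzgLsARIC7AFWAuwBmgLsAd4C7AIiAuwCZgLsAqoC7ALuAuwDMgLsA3YC7AO6AuwD/gLsAAIDMABGAzAAigMwAM4DMAESAzABVgMwAZoDMAHeAzACIgMwAmYDMAKqAzAC7gMwAzIDMAN2AzADugMwA/4DMAACA3QARgN0AIoDdADOA3QBEgN0AVYDdAGaA3QB3gN0AiIDdAJmA3QCqgN0Au4DdAMyA3QDdgN0A7oDdAP+A3QAAgO4AEYDuACKA7gAzgO4ARIDuAFWA7gBmgO4Ad4DuAIiA7gCZgO4AqoDuALuA7gDMgO4A3YDuAO6A7gD/gO4AAID/ABGA/wAigP8AM4D/AESA/wBVgP8AZoD/AHeA/wCIgP8AmYD/AKqA/wC7gP8AzID/AN2A/wDugP8A/4D/AJaUg7ZzpYO3xYSGt7HEqJeGlqbJtpSk5sXHtnWGl5aWhbbGlYSXhnOktoSVcLCjppemyJPGhZSUprbYt5Z0hafGxZSUp4am1vj5trahtaDatoGhgMimhYZzc7joyZTFxtX6xKW26eeTcZS3gKe4o5CQtbe0k8iVhpeDgoTF9KDnpMbEc5FwwMOmgpF0uMm4oqeWlbeAhdelhpSDY5X4oPmWhLXE+NX4koODpaWkk3N1loWFp6eCpaKEx4RS1PWwxIWFdXPI1XClpKWT57WSgmS1tpHYpYOG18bF1Pf0tMZ0hod2lafn+aWz6bZxgYTnxPjXoaK2kdiiopHXk3ODpYWHhnaGtoS1xrT493D499bUg4GDyaZ0cLXHhJV2doeXhnaXhoaGdXSmw4HW99alpaZ0h6a22dfHx4V3h4eHhoaHhaaWhod3dXLmhNak53N0xoW1laeFlpeGhod3h4eHh4eE2ad2dneHg8KD95L5hISGxupzhZSUhYZ3d3eHh3eHh7S3preXdoWC95P4kfalhHaWxbeWlaiGd4d3h4d3d4amtnWFh5e4p5Hotfijw7V1hpXphYWXlnZ3h4eHh3d2lqanZYZ3hqaVhKbXs/aBo3V3haXEc5V1hoZ3d4eHh4WolpZ2doWWuHODkYDE+PeThYaHZbXng4SWhYSHd4eFqLeGp4d2hnSVlLW2kvZ0xdSSxoOFqMj3YpWnhXR3h4W4hnaWx6eXhpWCpcijxXV0+IHocLeoh7b316aWlXSHhpeHh5aHt8eoupCV+sX3poPWxMe0kLbYt8fG9oSmpYWHh4eHh4Z2l7iokcSldIP2kPiT1YW2oJCwoPih+JXWlIeHd4dyknGEyIaUdJOCxPDox4KlyMa21OfA9ILHuKTHhoeGhae2poGiopSEppX3cPfDcNfIpffS94D1Y6OCg5V2hZWWppTYlaWRybfF1uigpvr0sJDVtvbA0Pa1taakhHV0x6SlpKSUtpCmpqVjo4H2hHWj5nFgkbDj8aRzk7alcoTWw9fntramgaS4l6K1lNd2YnGCs9agkFD1o4PFxZC11LT3hYXXlYWVwMi2oMWEppTEt4VycqX499P4+aLCgPnVpYOGtuemYpShgJD0kLWEgqSWlca31oOk+ZaUk7XF9mJ1lpWS+fj44tTn2MaA6KLGlIaFhLjIc4P1hoaWhMfFdYV12Oawg/aDYqjahKTAkMiWlaalp+iCY/eohaeExreU19ezkaJg94CCkqKlybOjuKiodGR195G1++j258bHt7aDhdjqx4CwtKaVpYKAwoD2tqa2hYP3oMbFg3Nys8fJtKSnxKKSxNPppLmot9fUwMKisdHx0POQkcDSxNXigZGCuJY="/>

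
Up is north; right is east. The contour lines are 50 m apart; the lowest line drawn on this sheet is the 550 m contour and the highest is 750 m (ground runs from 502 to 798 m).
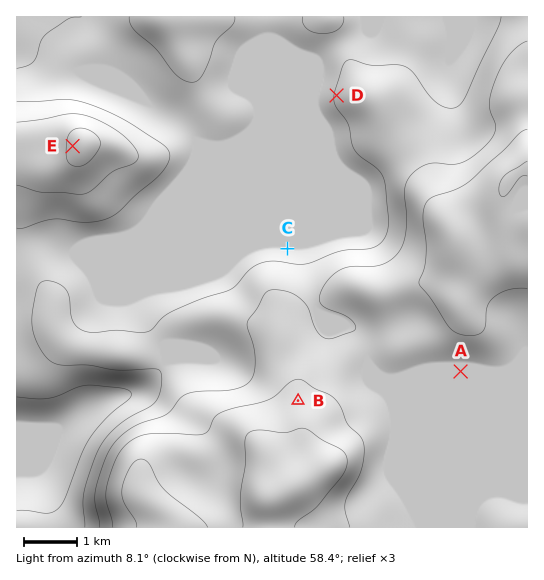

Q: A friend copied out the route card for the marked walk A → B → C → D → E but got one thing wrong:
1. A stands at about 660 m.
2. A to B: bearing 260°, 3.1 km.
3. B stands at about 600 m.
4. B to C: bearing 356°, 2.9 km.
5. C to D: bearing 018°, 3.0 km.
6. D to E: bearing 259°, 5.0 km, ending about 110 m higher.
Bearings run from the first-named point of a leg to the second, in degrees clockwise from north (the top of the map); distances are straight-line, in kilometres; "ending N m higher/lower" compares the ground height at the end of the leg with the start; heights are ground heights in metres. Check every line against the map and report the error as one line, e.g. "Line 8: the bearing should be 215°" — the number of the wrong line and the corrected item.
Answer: Line 3: the height should be about 720 m.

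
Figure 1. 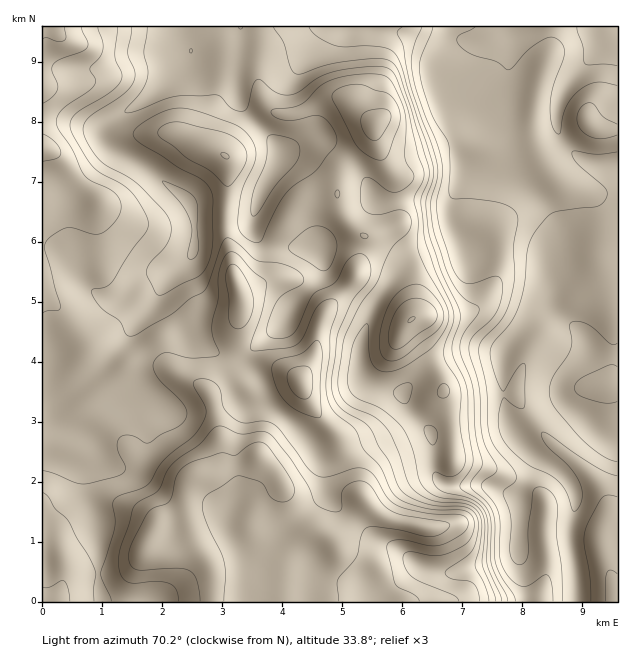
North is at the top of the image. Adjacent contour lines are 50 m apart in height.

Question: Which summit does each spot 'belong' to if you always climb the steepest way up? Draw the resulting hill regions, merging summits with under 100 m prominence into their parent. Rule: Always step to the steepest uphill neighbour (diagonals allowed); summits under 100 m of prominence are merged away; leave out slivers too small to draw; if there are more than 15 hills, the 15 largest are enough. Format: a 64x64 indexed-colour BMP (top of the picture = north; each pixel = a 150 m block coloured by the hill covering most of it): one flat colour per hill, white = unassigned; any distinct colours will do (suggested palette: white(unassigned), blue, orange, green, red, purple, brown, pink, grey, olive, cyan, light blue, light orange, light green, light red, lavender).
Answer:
<image width="64" height="64" href="data:image/bmp;base64,Qk12CAAAAAAAAHYAAAAoAAAAQAAAAEAAAAABAAQAAAAAAAAIAAATCwAAEwsAABAAAAAAAAAA////ALR3HwAOf/8ALKAsACgn1gC9Z5QAS1aMAMJ34wB/f38AIr28AM++FwDox64AeLv/AIrfmACWmP8A1bDFABERERERERERERERERERERERERERERERERERERERERERERERERERERERERERERERERERERERERERERERERERERERERERERERERERERERERERERERERERERERERERERERERERERERERERERERERERERERERERERERERERERERERERERERERERERERERERERERERERERERERERERERERERERERERERERERERERERERERERERERERERERERERERERERERERERERERERERERERERERERERERERERERERERERERERERERERERERERERERERERERERERERERERERERERERERERERERERERERERERERERERERERERERERERERERERERERERERERERERERERERERERERERERERERERERERERERERERERERERERERERERERERERERERERERERERERERERERERERERERERERERERERERERERERERERERERERERERERERERERERERERERERERERERERERERERERERERERERERERERERERERERERERERERERERERERERERERERERERERERERERERERERERERERERERERERERERERERERERERERERERERERERERERERERERERERERERERERERERERERERERERERERERERERERERERERERERERERERERERERERERERERERERERERERERERERERERERERERERERERERERERERERERERERERERERERERERERERERERERERERERERERERERERERERERERERERERERERERERERERERERERERERERERERERERERERERERERERERERERERERERERERERERERERERERERERERERERERERERERERERERERERERERERERERERERERERERERERERERERERERERERERERERERERERERERERESIRERERERERERERERERERERERMxERERERERERERERERIiIRERERERERERERERERERETMzMRERERERERERERERIiIiERERERERERERERERERERMzMzEREREREREREREREiIiIhERERERERERERERERERMzMzMzERERERERERERESIiIiIREREREREREREREREREzMzMzMzMRERERERERERIiIiIhERERERERERERERERETMzMzMzMzMzMREREREREiIiIiIREREREREREREREREREzMzMzMzMzMzERERERESIiIiIiERERERERERERERERETMzMzMzMzMzMxERERERIiIiIiIhERERERERERERERERMzMzMzMzMzMzMREREREiIiIiIiERERERERERERERERETMzMzMzMzMzMzERERESIiIiIiIhERERERERERERERERMzMzMzMzMzMzMxERERIiIiIiIiIRERERERERERERERETMzMzMzMzMzMzEREREiIiIiIiIhEREREREREREREREREzMzMzMzMzMzMRERESIiIiIiIiIRERERERERERERERETMzMzMzMzMzMxERERIiIiIiIiIiERERERERERERERERETMzMzMzMzMzEREREiIiIiIiIiIiEREREREREREREREREzMzMzMzMzERERESIiIiIiIiIiIRERERERERERERERERETMRERERERERERIiIiIiIiIiIhEREREREREREREREREREREREREREREREiIiIiIiIiIiERERERERERERERERERERERERERERERESIiIiIiIiIiIRERERERERERERERERERERERERERERERIiIiIiIiIiIhEREREREREREREREREREREREREREREREiIiIiIiIiIhERERERERERERERERERERERERERERERESIiIiIiIiIhERERERERERERERERERERERERERERERERIiIiIiIiIhEREREREREREREREREREREREREREREREREiIiIiIiIRERERERERERERERERERERERERERERERERESIiIiIiIRERERERERERERERERERERERERERERERERERIiIiIiEREREREREREREREREREREREREREREREREREREiIiIiERERERERERERERERERERERERERERERERERERESIiIiERERERERERERERERERERERERERERERERERERERIiIiIREREREREREREREREREREREREREREREREREREREiIiIiERERERERERERERERERERERERERERERERERERESIiIiIhERERERERERERERERERERERERERERERERERERIiIiIiIhEREREREREREREREREREREREREREREREREREiIiIiIiIRERERERERERERERERERERERERERERERERESIiIiIiIiERERERERERERERERERERERERERERERERERIiIiIiIiIhEREREREREREREREREREREREREREREREREiIiIiIiIiIhERERERERERERERERERERERERERERERESIiIiIiIiIiERERERERERERERERERERERERERERERERIiIiIiIiIiIREREREREREREREREREREREREREREREREiIiIiIiIiIhERERERERERERERERERERERERERERERESIiIiIiIiIiERERERERERERERERERERERERERERERER"/>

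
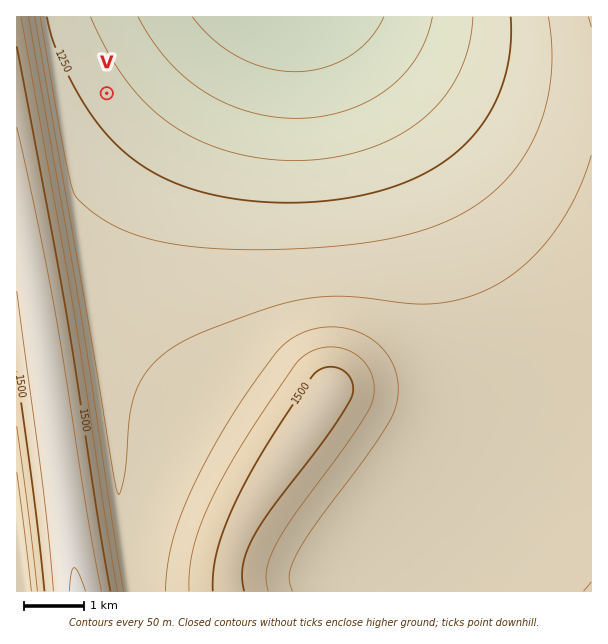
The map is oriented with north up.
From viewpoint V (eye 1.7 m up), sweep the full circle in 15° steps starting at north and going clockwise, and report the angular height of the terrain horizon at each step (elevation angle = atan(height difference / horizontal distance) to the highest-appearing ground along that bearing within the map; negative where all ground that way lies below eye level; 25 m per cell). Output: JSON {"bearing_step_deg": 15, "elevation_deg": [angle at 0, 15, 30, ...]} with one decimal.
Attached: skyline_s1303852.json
{"bearing_step_deg": 15, "elevation_deg": [-2.0, -2.8, -3.5, -3.8, -3.5, -1.4, 0.8, 1.0, 1.0, 1.9, 2.7, 2.1, 2.0, 5.3, 7.9, 9.9, 11.2, 11.8, 11.6, 10.6, 8.8, 5.1, 0.1, -1.0]}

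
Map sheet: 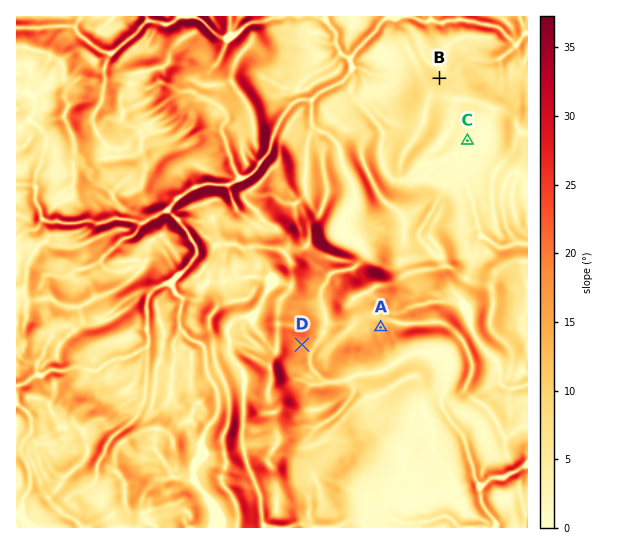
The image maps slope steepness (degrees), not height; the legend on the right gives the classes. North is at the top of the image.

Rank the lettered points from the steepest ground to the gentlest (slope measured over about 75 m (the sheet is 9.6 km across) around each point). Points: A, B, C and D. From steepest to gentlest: D A B C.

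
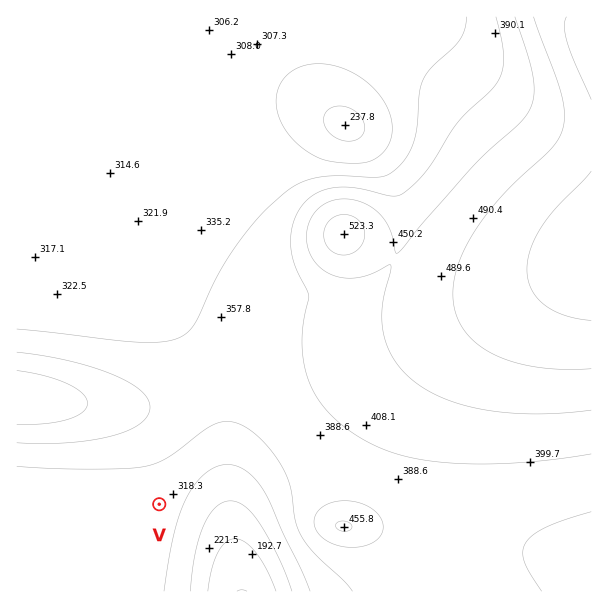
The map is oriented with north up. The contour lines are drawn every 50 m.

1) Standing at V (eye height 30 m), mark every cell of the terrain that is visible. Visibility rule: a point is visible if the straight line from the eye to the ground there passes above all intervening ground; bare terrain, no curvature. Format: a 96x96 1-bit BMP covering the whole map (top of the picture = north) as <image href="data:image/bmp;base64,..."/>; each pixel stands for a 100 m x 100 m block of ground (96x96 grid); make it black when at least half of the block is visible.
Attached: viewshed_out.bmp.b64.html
<image width="96" height="96" href="data:image/bmp;base64,Qk2+BAAAAAAAAD4AAAAoAAAAYAAAAGAAAAABAAEAAAAAAIAEAAATCwAAEwsAAAIAAAAAAAAA////AAAAAAD////4D/////4AAAD////4D////+AAAAD////4D////AAAAAD////4H///wAAAAAD////4H//+AAAAAAD////4H//8AAAAAAD////4H//8AAAAAAD////4P//8AAAAAAD////4P//8AAAAAAD////4f//8AAAAAAD////8///8AAAAAAD////////8AAAAAAD////////8AAAAAAD////////8AAAAAAD////////8AAAAAAD////////8AAAAAAD////////8AAAAAAD////////8AAAAAAD////////8AAAAAAD////////+AAAAAAD/////////8AAAAAD///////////AAAAD////////////gAAD////////////8AAD/////////////AAD/////////////wAD/////////////4AD/////////////+AD//////////////AD///wH/////////gD//gAB/////////wAAAAAA/////////4AAAAAAf////////8AAAAAAP////////+AAAAAAP////////+AAAAAAH/////////AAAAAAH/////////gAAAAAD/////////gAAAAAD/////////wAAAAAB/////////wAAAAAB/////////wAAAAAA/////////4AAAAAA/////////4AAAAAA/////////4AAAAAAf////////4AAAAAAf////////4AAAAAAP////////4AAAAAAH////////4AAAAAAAf///////wAAAAAAAH///////wAAAAAAAP///////gAAAAAAAP///////gAAAAAAAf///////AAAAAAAAf/8f///+AAAAAAAA//4P///8AAAAAAAA//wB///4AAAAAAAA//gAH//AAAAAAAAA//AAAP4AAAAAAAAAf+AAAAAAAAAAAAAAf8AAAAAAAAAAAAAAfwAAAAAAAAAAAAAAfAAAAAAAAAAAAAAAIAAAAAAAAAAAAAAAAAAAAAAAAAAAAAAAAAAAAAAAAAAAAAAAAAAAAAAAAAAAAAAAAAAAAAAAAAAAAAAAAAAAAAAAAAAAAAAAAAAAAAAAAAAAAAAAAAAAAAAAAAAAAAAAAAAAAAAAAAAAAAAAAAAAAAAAAAAAAAAAAAAAAAAAAAAAAAAAAAAAAAAAAAAAAAAAAAAAAAAAAAAAAAAAAAAAAAAAAAAAAAAAAAAAAAAAAAAAAAAAAAAAAAAAAAAAAAAAAAAAAAAAAAAAAAAAAAAAAAAAAAAAAAAAAAAAAAAAAAAAAAAAAAAAAAAAEAAAAAAAAAAAAAAAMAAAAAAAAAAAAAAAcAAAAAAAAAAAAAAAcAAAAAAAAAAAAAAA8AAAAAAAAAAAAAAA8AAAAAAAAAAAAAAA8AAAAAAAAAAAAAAA8AAAAAAAAAAAAAAA8AAAAAAAAAAAAAAA4AAAAAAAAAAAAAAAYAAAAAAAAAAAAAAAQAAAAAAAAAAAAAAAAAAAAAAAAAAAAAAAAAAAAAAAAAAAAAAAA="/>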